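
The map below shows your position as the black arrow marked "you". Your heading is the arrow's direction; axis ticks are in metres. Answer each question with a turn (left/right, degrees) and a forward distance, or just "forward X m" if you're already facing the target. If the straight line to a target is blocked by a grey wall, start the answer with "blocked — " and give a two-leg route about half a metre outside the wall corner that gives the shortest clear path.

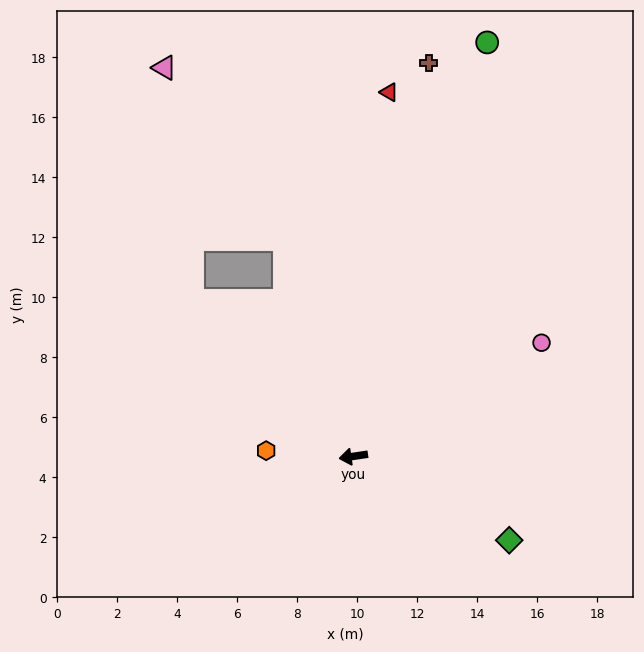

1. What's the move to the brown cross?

turn right 109°, forward 13.4 m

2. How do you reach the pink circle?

turn right 157°, forward 7.3 m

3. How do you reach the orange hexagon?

turn right 12°, forward 2.9 m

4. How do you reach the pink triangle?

blocked — turn right 81°, forward 7.6 m, then turn left 18°, forward 7.0 m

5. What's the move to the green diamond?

turn left 143°, forward 5.9 m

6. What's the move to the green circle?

turn right 116°, forward 14.5 m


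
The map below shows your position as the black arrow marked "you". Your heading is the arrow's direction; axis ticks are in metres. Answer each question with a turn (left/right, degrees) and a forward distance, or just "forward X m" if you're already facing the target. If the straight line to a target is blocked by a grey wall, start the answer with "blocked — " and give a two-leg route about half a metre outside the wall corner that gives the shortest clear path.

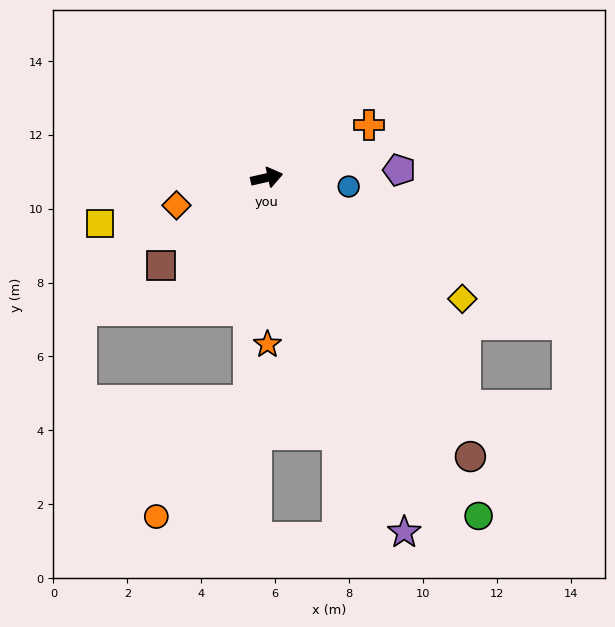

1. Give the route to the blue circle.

turn right 19°, forward 2.2 m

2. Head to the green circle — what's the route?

turn right 71°, forward 10.8 m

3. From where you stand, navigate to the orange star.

turn right 102°, forward 4.5 m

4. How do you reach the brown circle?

turn right 67°, forward 9.4 m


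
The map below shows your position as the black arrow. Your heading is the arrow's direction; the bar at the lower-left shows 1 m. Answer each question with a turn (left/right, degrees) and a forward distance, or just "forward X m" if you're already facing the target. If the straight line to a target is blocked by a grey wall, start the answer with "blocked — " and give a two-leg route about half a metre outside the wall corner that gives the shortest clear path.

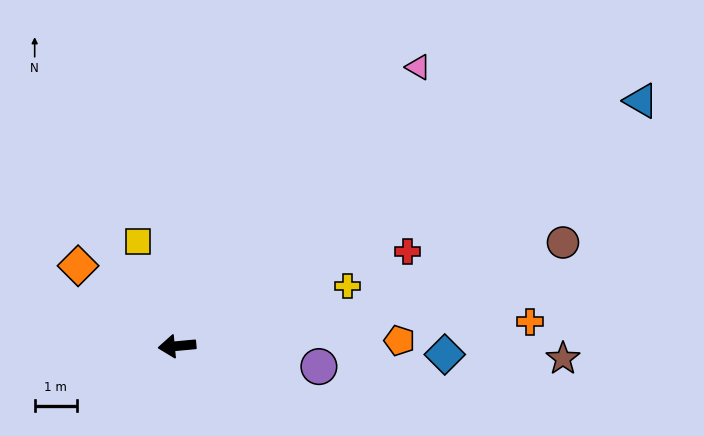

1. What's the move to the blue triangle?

turn right 157°, forward 12.5 m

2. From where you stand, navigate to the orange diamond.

turn right 44°, forward 3.0 m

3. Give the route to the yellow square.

turn right 75°, forward 2.7 m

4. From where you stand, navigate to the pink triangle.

turn right 136°, forward 8.8 m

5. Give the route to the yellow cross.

turn right 166°, forward 4.3 m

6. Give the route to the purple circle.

turn left 166°, forward 3.4 m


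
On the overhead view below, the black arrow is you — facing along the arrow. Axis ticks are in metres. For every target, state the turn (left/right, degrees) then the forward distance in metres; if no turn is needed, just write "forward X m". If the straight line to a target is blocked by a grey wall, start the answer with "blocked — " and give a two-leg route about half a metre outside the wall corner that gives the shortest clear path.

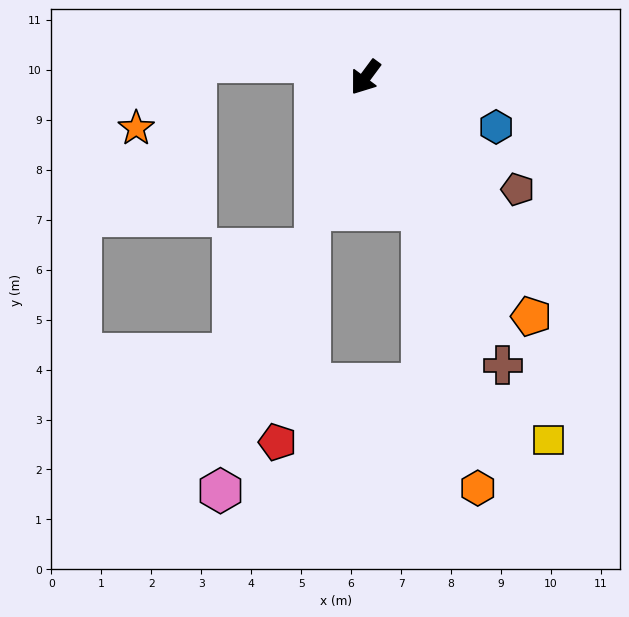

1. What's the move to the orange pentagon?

turn left 71°, forward 5.8 m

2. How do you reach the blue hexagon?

turn left 106°, forward 2.8 m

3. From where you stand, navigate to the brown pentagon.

turn left 90°, forward 3.8 m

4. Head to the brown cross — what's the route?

turn left 62°, forward 6.4 m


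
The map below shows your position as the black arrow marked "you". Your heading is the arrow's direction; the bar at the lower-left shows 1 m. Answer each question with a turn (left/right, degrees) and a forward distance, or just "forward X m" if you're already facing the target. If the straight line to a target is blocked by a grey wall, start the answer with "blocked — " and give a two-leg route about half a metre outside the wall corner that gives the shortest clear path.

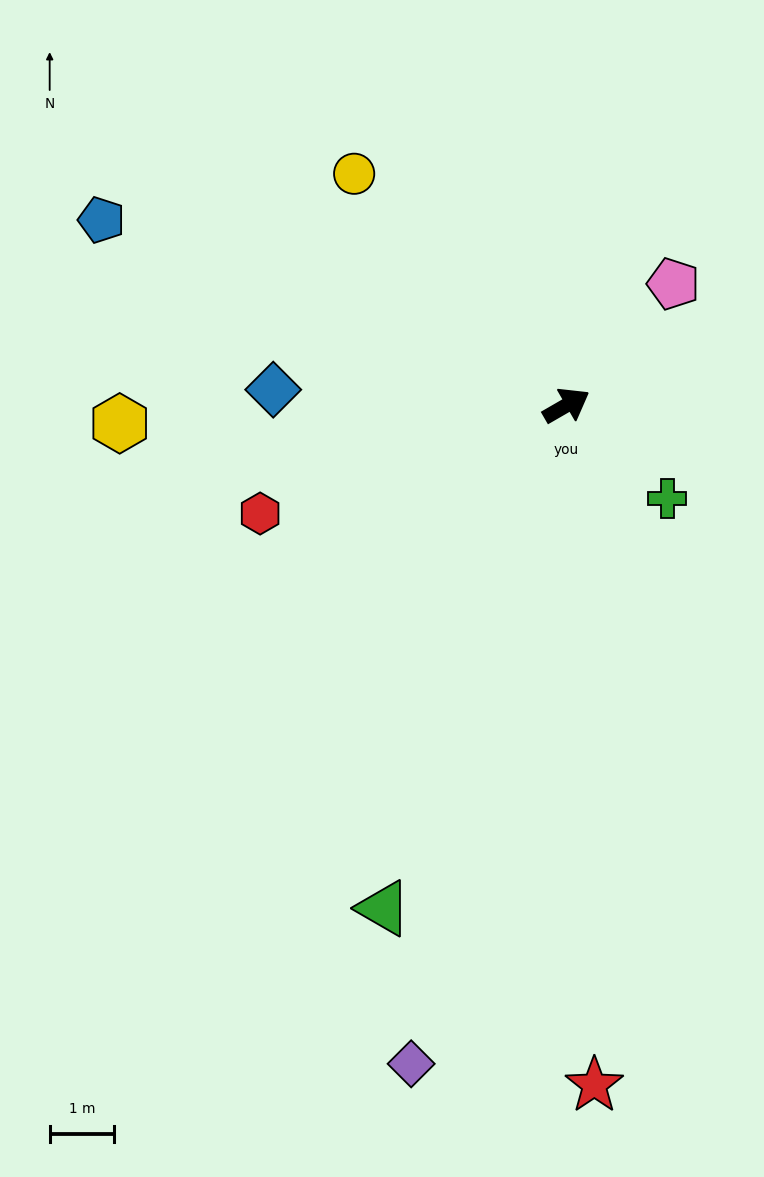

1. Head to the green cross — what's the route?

turn right 73°, forward 2.1 m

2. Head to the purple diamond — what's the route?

turn right 133°, forward 10.5 m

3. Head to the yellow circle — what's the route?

turn left 102°, forward 4.9 m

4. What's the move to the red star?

turn right 118°, forward 10.5 m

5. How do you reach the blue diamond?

turn left 147°, forward 4.5 m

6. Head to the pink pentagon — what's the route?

turn left 19°, forward 2.5 m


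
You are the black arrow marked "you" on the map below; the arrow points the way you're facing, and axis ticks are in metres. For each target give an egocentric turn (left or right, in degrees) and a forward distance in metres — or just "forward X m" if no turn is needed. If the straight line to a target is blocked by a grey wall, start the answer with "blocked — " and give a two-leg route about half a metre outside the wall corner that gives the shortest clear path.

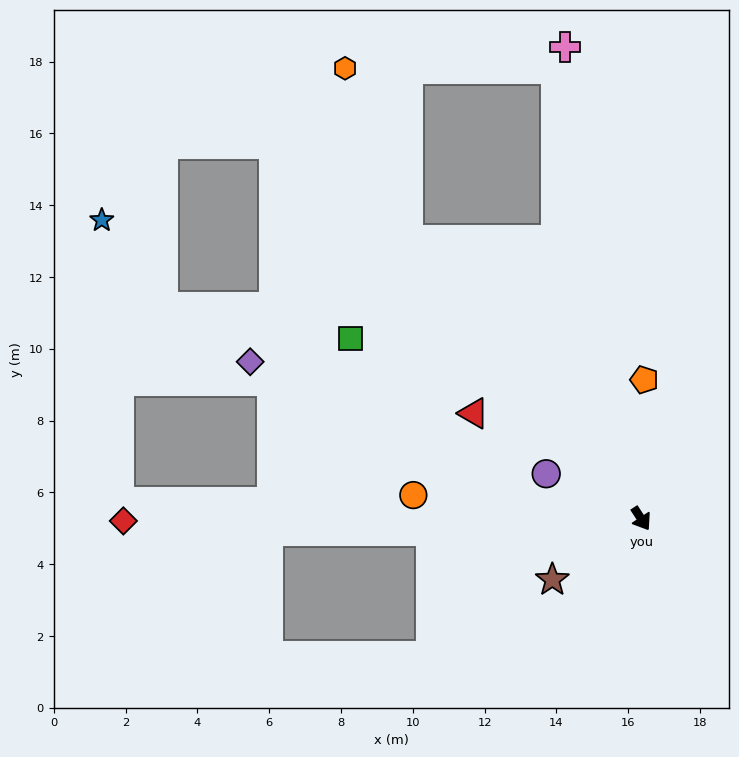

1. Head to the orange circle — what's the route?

turn right 129°, forward 6.4 m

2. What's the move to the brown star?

turn right 89°, forward 3.0 m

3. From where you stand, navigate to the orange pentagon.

turn left 146°, forward 3.9 m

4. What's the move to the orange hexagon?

blocked — turn right 173°, forward 10.1 m, then turn right 20°, forward 5.1 m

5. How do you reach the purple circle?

turn right 148°, forward 2.9 m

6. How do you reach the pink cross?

turn left 156°, forward 13.3 m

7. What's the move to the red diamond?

turn right 123°, forward 14.4 m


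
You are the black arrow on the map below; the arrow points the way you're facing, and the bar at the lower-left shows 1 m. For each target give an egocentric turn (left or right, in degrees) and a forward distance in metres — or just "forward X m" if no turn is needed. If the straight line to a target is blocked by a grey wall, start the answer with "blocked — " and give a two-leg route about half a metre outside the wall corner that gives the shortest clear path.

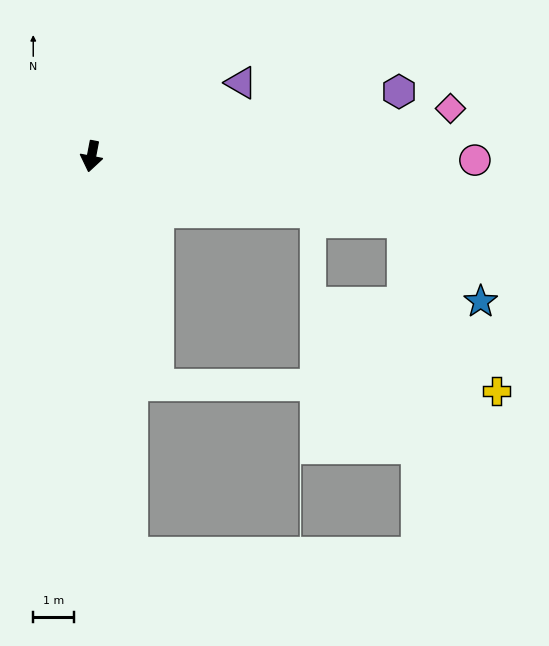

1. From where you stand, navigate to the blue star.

blocked — turn left 89°, forward 7.8 m, then turn right 34°, forward 2.7 m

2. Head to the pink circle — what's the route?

turn left 100°, forward 9.4 m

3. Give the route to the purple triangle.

turn left 127°, forward 4.1 m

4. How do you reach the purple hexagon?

turn left 113°, forward 7.7 m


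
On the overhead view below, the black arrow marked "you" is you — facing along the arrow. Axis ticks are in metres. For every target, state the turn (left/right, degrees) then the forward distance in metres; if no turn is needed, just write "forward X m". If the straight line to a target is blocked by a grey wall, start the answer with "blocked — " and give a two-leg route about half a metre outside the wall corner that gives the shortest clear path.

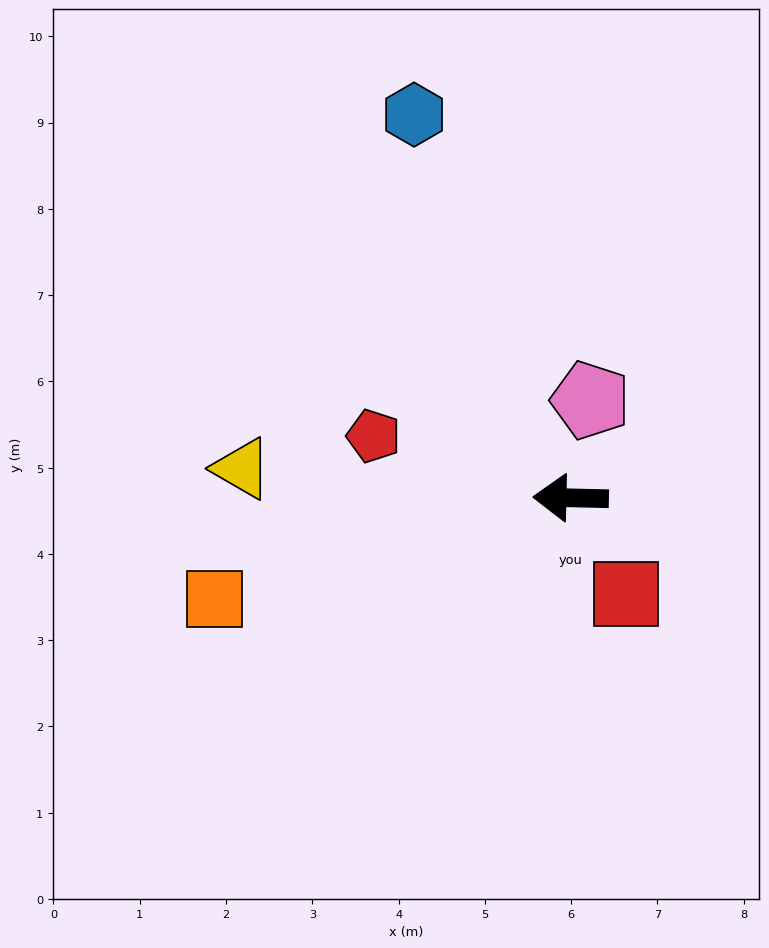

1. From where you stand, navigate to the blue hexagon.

turn right 66°, forward 4.8 m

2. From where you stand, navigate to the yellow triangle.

turn right 4°, forward 3.8 m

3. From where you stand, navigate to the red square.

turn left 121°, forward 1.3 m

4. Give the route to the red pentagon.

turn right 16°, forward 2.4 m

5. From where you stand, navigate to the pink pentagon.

turn right 100°, forward 1.2 m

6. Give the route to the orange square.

turn left 17°, forward 4.3 m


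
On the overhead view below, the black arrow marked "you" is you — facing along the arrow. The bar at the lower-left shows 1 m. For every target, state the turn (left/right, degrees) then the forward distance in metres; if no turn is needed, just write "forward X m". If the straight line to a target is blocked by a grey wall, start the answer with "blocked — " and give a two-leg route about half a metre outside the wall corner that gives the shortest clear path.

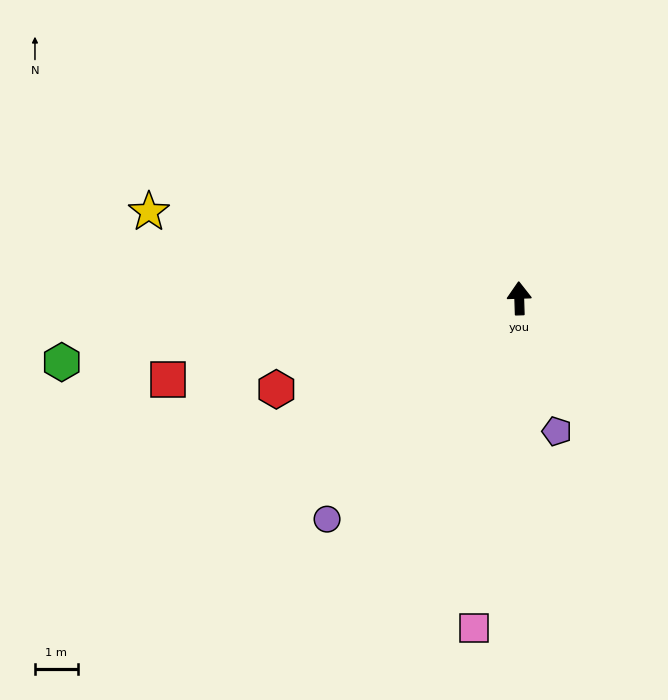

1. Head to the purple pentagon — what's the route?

turn right 166°, forward 3.2 m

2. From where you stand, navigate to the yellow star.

turn left 75°, forward 8.9 m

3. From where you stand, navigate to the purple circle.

turn left 137°, forward 6.8 m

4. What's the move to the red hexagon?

turn left 109°, forward 6.0 m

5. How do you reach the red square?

turn left 101°, forward 8.4 m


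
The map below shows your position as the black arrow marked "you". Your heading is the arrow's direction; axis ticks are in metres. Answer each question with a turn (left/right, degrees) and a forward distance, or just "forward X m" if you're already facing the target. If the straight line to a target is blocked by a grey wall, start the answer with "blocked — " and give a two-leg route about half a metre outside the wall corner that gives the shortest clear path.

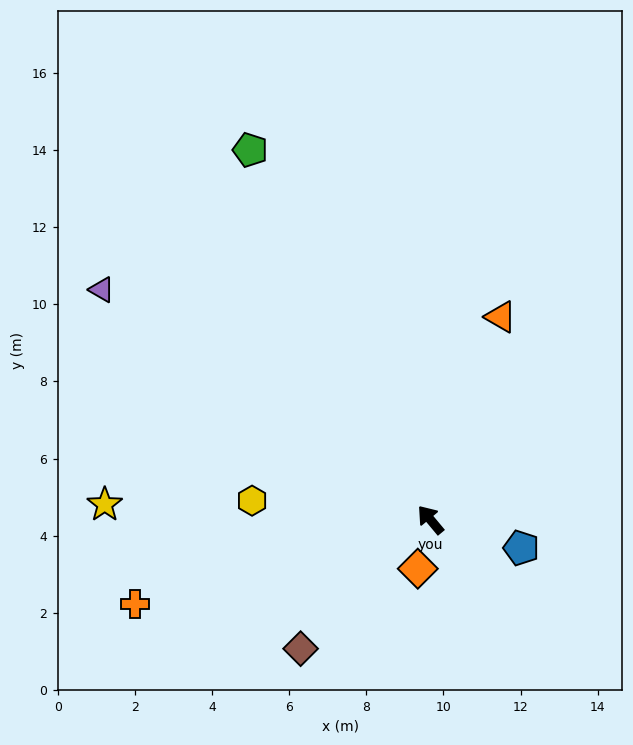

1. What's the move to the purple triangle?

turn left 15°, forward 10.4 m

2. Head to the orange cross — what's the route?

turn left 66°, forward 8.0 m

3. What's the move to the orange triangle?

turn right 59°, forward 5.6 m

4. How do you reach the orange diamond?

turn left 126°, forward 1.3 m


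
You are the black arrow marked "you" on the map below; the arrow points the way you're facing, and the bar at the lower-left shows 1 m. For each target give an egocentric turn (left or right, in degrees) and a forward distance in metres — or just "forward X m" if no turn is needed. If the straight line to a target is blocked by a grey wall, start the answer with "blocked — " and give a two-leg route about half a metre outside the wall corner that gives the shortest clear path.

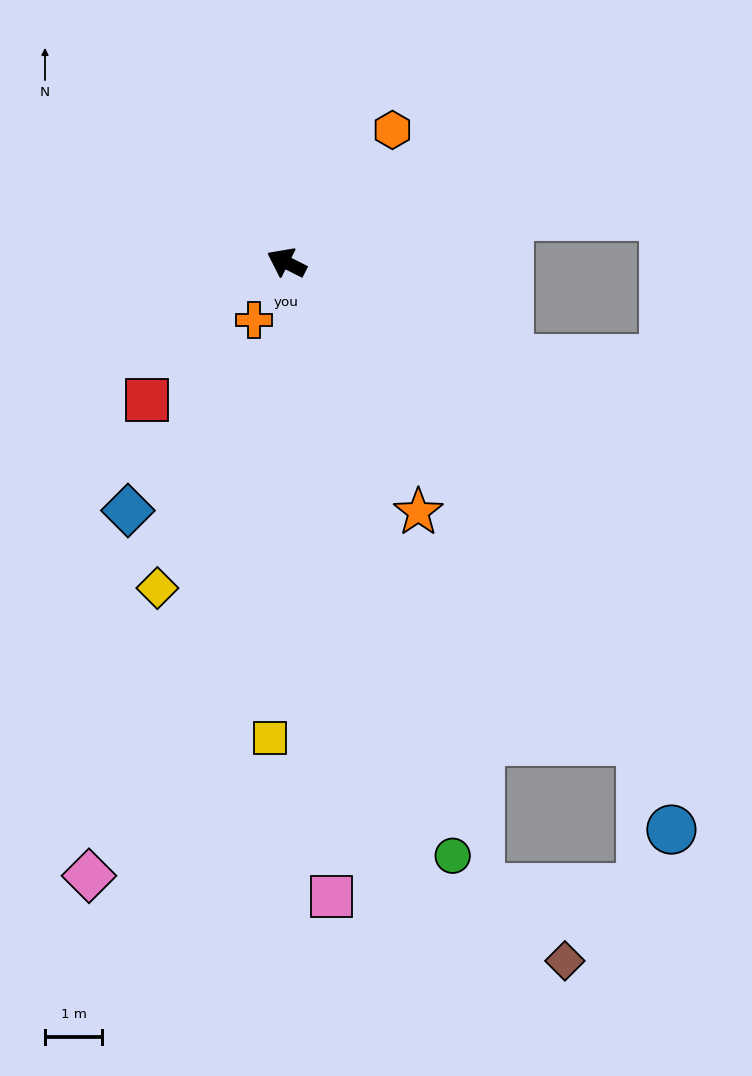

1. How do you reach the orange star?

turn left 145°, forward 4.9 m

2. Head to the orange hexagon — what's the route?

turn right 102°, forward 3.0 m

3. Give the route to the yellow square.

turn left 115°, forward 8.3 m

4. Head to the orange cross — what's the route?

turn left 87°, forward 1.2 m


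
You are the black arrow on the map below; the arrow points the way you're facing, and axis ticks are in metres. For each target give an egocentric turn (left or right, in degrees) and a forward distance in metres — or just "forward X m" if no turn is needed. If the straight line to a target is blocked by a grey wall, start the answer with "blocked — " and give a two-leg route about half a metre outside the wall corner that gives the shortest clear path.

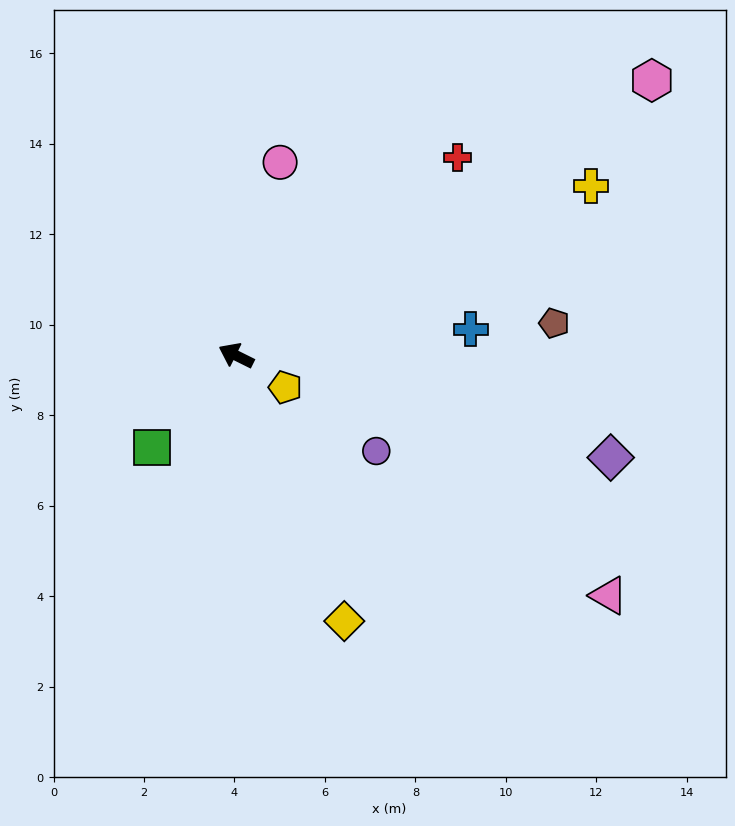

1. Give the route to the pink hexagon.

turn right 120°, forward 11.0 m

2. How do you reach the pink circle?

turn right 76°, forward 4.4 m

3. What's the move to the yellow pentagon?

turn left 174°, forward 1.3 m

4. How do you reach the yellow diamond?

turn left 139°, forward 6.3 m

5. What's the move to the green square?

turn left 74°, forward 2.8 m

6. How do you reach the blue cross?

turn right 147°, forward 5.2 m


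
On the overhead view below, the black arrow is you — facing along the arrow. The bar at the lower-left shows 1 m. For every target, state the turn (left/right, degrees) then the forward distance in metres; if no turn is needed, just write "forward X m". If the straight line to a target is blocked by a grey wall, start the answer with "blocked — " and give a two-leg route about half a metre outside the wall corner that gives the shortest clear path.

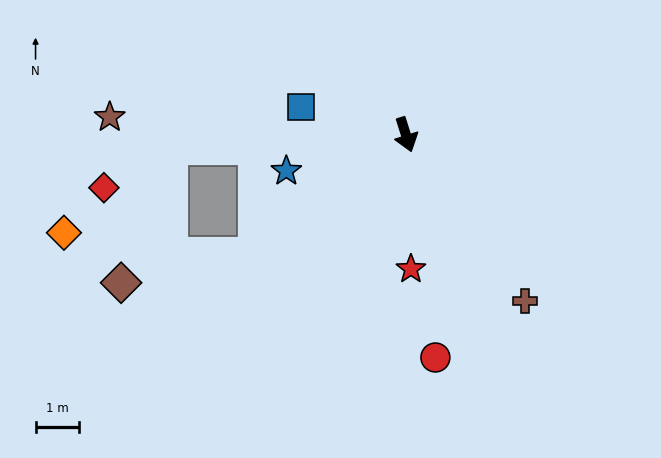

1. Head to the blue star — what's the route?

turn right 91°, forward 2.9 m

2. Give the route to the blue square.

turn right 122°, forward 2.5 m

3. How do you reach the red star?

turn right 15°, forward 3.1 m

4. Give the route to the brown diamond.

blocked — turn right 69°, forward 4.4 m, then turn right 27°, forward 3.2 m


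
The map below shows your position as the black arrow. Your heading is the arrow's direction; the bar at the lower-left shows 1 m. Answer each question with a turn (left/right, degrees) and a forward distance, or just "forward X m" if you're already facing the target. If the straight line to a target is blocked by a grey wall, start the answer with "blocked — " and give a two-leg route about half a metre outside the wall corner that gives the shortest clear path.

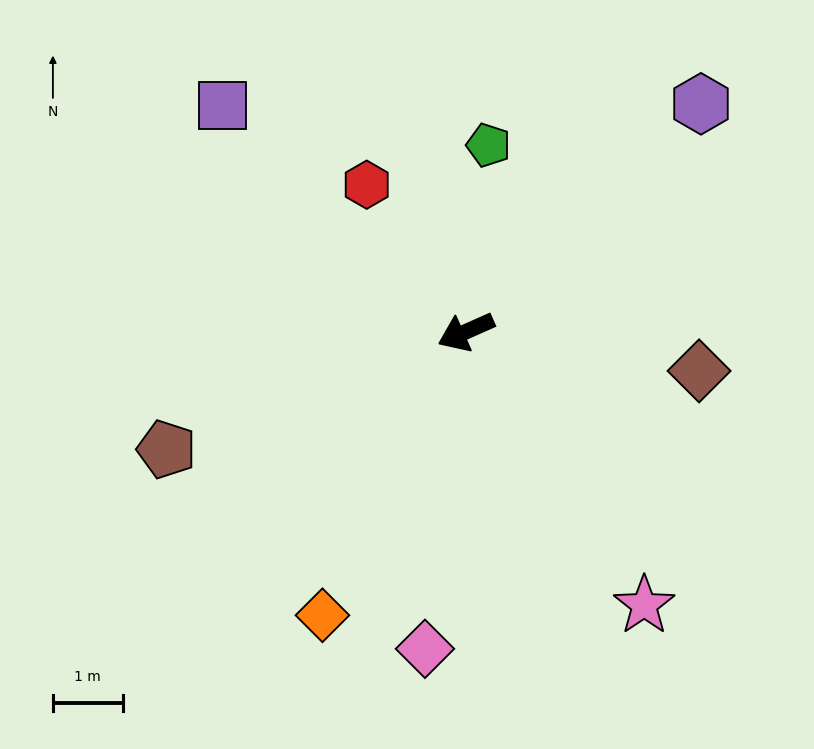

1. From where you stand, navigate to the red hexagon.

turn right 80°, forward 2.5 m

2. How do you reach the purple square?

turn right 67°, forward 4.8 m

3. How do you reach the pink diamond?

turn left 59°, forward 4.6 m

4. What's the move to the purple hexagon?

turn right 160°, forward 4.7 m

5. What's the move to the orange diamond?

turn left 39°, forward 4.6 m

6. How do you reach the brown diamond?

turn left 146°, forward 3.4 m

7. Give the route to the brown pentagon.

turn right 3°, forward 4.6 m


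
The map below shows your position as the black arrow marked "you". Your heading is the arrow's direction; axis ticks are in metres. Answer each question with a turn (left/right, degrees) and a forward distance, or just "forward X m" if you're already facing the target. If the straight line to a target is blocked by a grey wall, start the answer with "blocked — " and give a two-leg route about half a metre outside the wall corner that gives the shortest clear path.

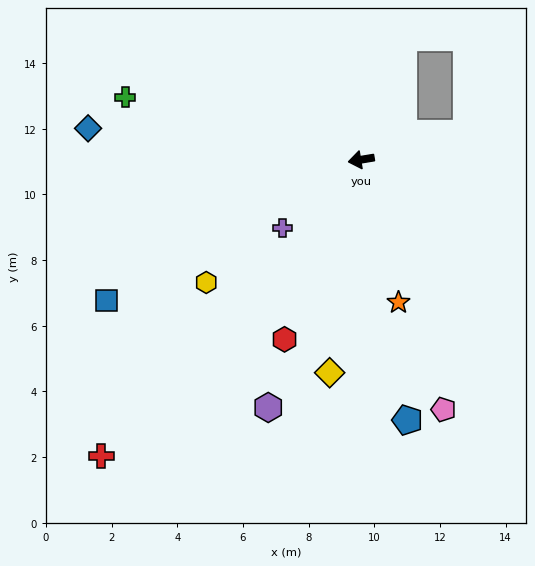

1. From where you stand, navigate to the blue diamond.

turn right 16°, forward 8.4 m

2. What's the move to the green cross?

turn right 24°, forward 7.4 m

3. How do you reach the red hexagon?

turn left 57°, forward 5.9 m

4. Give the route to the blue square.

turn left 20°, forward 8.9 m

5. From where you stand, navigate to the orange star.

turn left 95°, forward 4.5 m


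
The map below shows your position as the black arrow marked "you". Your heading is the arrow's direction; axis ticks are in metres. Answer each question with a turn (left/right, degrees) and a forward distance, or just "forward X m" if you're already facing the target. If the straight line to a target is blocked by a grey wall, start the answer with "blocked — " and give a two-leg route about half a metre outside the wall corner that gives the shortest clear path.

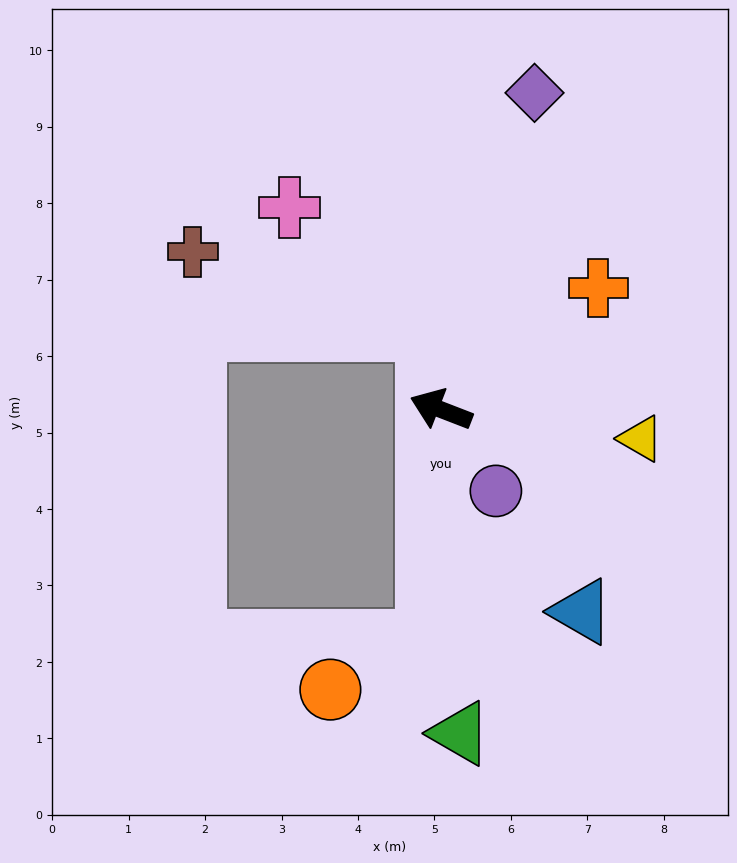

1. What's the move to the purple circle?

turn left 145°, forward 1.3 m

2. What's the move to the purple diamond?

turn right 85°, forward 4.3 m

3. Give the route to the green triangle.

turn left 114°, forward 4.2 m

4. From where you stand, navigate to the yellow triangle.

turn right 167°, forward 2.6 m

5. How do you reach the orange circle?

blocked — turn left 108°, forward 3.0 m, then turn right 61°, forward 1.4 m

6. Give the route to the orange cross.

turn right 121°, forward 2.6 m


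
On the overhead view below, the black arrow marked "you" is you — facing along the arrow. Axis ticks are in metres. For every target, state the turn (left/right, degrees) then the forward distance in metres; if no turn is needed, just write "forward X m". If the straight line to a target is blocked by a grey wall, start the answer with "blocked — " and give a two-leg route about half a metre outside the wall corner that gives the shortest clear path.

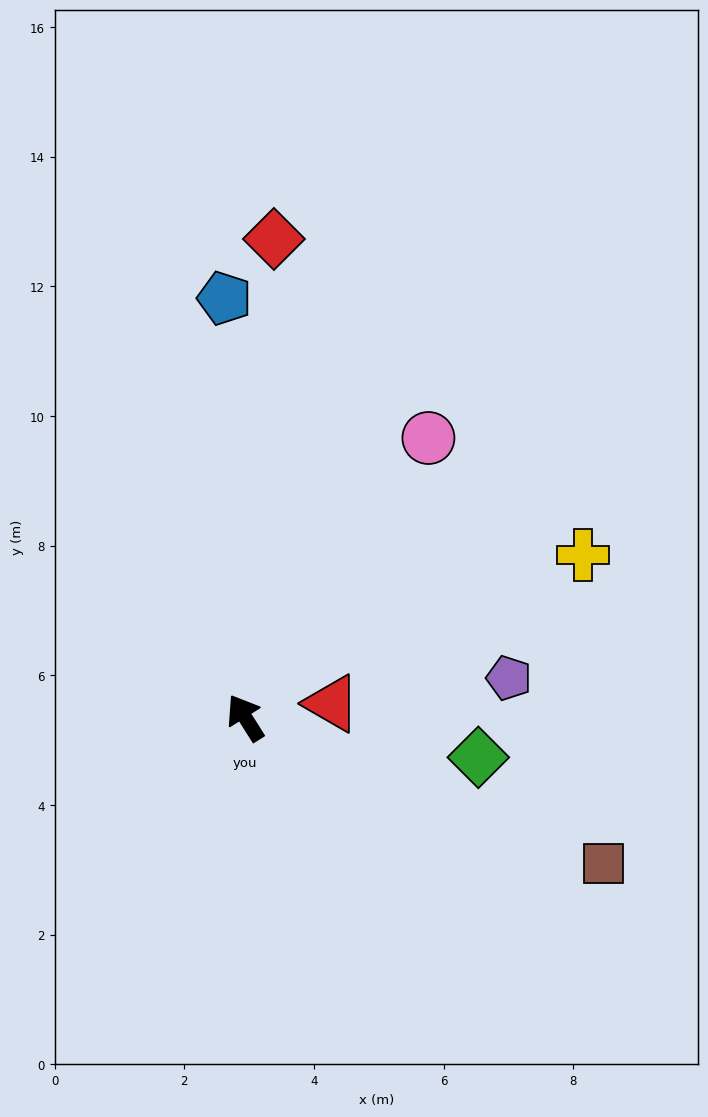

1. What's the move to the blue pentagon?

turn right 29°, forward 6.5 m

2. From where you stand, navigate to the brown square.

turn right 144°, forward 6.0 m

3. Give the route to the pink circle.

turn right 65°, forward 5.2 m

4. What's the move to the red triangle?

turn right 113°, forward 1.4 m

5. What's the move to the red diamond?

turn right 36°, forward 7.4 m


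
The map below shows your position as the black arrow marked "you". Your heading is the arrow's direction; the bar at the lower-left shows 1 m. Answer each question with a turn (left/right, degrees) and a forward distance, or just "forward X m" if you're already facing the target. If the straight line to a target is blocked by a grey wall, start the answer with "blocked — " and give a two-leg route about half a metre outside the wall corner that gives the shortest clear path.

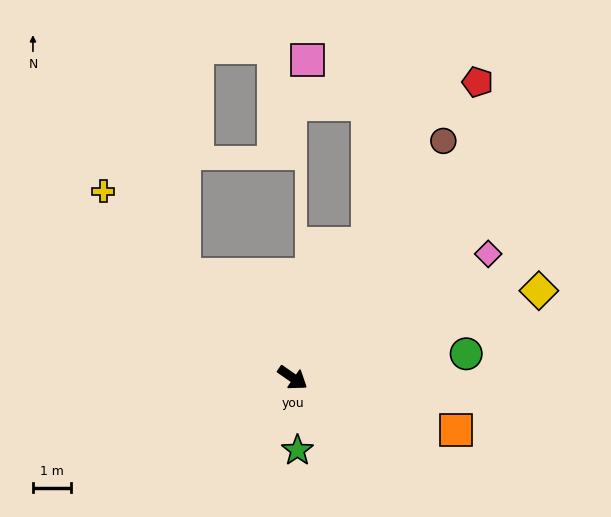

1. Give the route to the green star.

turn right 51°, forward 1.9 m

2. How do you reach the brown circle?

turn left 92°, forward 7.3 m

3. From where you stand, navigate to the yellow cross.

turn left 170°, forward 6.9 m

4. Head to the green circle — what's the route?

turn left 43°, forward 4.6 m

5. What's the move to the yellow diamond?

turn left 54°, forward 6.8 m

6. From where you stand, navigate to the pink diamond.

turn left 67°, forward 6.0 m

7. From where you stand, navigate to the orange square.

turn left 17°, forward 4.5 m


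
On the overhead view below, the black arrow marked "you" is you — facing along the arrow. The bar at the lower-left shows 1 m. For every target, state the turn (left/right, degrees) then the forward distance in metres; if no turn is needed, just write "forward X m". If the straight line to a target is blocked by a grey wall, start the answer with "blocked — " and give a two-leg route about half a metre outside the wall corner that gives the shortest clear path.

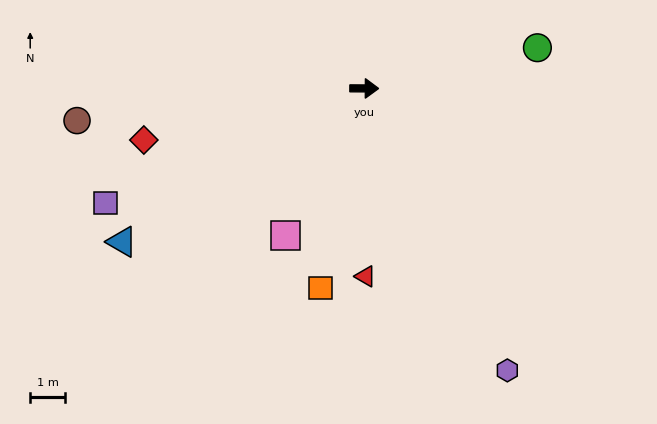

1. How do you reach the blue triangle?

turn right 147°, forward 8.2 m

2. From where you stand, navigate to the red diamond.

turn right 167°, forward 6.4 m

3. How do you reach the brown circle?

turn right 173°, forward 8.2 m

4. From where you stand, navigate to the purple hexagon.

turn right 63°, forward 9.0 m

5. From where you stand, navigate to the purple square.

turn right 156°, forward 8.1 m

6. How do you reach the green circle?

turn left 14°, forward 5.1 m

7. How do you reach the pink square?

turn right 118°, forward 4.7 m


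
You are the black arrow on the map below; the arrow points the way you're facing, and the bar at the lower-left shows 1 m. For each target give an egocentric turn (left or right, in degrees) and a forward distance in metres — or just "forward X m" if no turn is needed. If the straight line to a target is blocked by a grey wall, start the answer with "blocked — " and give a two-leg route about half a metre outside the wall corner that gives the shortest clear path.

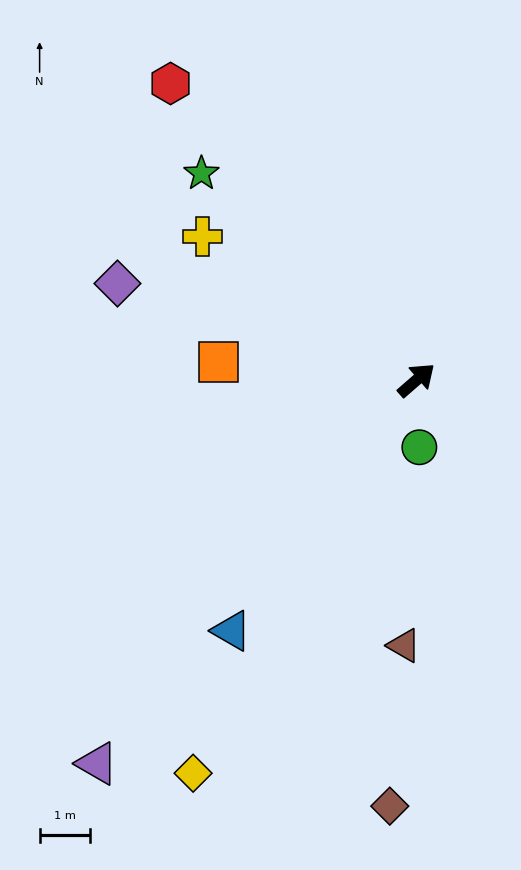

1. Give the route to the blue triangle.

turn right 167°, forward 6.1 m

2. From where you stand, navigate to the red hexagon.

turn left 89°, forward 7.6 m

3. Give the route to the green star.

turn left 95°, forward 5.9 m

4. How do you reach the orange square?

turn left 134°, forward 3.9 m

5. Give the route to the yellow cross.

turn left 105°, forward 5.1 m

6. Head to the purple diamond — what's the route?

turn left 121°, forward 6.2 m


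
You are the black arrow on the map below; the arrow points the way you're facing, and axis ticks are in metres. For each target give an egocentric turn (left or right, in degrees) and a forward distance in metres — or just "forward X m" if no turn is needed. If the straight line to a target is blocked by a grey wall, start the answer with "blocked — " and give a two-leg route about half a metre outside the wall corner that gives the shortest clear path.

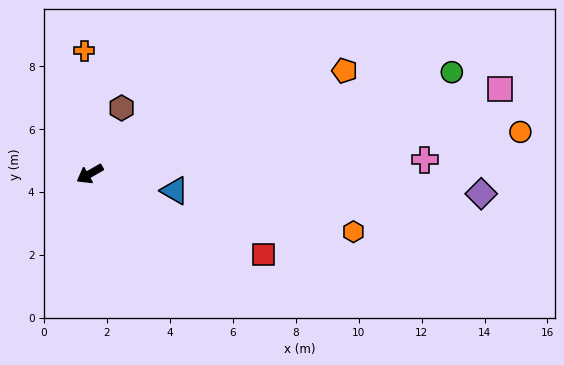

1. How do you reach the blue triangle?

turn left 139°, forward 2.7 m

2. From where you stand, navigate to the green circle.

turn left 166°, forward 11.9 m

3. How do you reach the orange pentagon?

turn left 172°, forward 8.7 m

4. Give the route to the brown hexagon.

turn right 146°, forward 2.3 m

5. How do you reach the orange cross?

turn right 117°, forward 3.9 m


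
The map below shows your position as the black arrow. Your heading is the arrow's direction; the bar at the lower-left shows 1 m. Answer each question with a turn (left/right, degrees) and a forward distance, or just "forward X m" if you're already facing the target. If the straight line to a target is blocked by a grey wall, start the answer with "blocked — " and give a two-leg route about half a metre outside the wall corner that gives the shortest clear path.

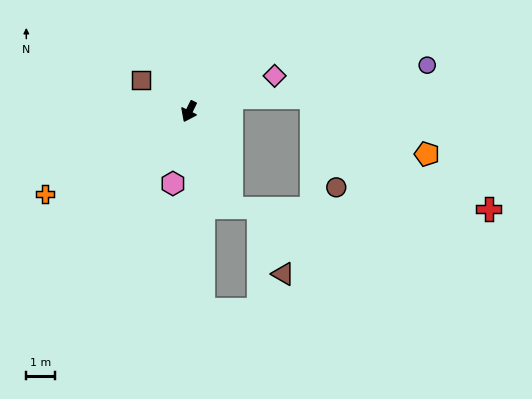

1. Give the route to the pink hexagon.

turn left 13°, forward 2.5 m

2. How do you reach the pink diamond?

turn left 139°, forward 3.2 m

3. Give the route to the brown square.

turn right 97°, forward 2.0 m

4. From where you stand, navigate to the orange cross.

turn right 34°, forward 5.7 m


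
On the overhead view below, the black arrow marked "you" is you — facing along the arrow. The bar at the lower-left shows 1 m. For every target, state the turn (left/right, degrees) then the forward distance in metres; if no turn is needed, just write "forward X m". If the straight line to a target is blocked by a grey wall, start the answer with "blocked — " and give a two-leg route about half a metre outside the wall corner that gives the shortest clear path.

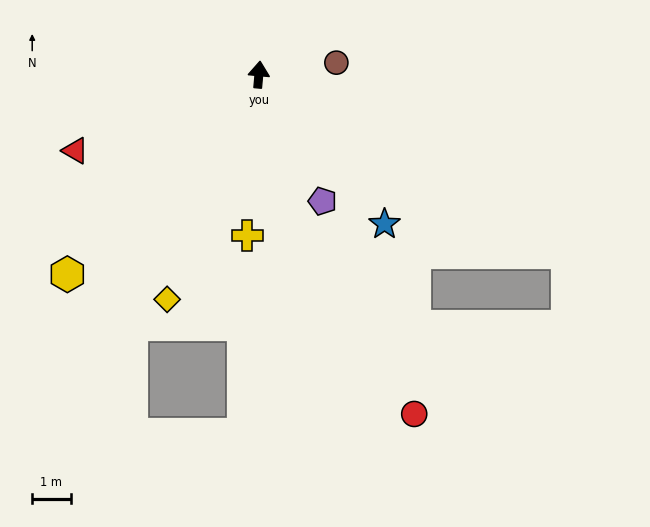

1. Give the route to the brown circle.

turn right 76°, forward 2.0 m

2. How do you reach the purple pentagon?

turn right 148°, forward 3.7 m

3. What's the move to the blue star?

turn right 135°, forward 5.1 m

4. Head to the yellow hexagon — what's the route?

turn left 141°, forward 7.2 m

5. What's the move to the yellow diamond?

turn left 163°, forward 6.3 m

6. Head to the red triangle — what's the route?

turn left 118°, forward 5.2 m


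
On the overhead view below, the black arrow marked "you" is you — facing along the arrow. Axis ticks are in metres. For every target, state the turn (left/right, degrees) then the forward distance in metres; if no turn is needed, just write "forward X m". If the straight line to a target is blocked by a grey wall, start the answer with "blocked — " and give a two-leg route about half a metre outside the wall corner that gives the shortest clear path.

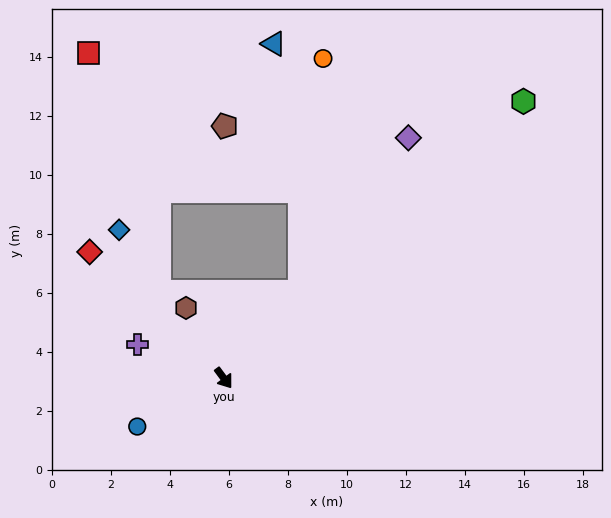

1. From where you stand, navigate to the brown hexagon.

turn left 172°, forward 2.7 m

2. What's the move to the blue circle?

turn right 97°, forward 3.4 m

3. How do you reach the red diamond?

turn right 170°, forward 6.2 m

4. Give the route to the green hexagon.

turn left 96°, forward 13.8 m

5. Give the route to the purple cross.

turn right 148°, forward 3.1 m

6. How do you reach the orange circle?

blocked — turn left 102°, forward 3.9 m, then turn left 36°, forward 8.0 m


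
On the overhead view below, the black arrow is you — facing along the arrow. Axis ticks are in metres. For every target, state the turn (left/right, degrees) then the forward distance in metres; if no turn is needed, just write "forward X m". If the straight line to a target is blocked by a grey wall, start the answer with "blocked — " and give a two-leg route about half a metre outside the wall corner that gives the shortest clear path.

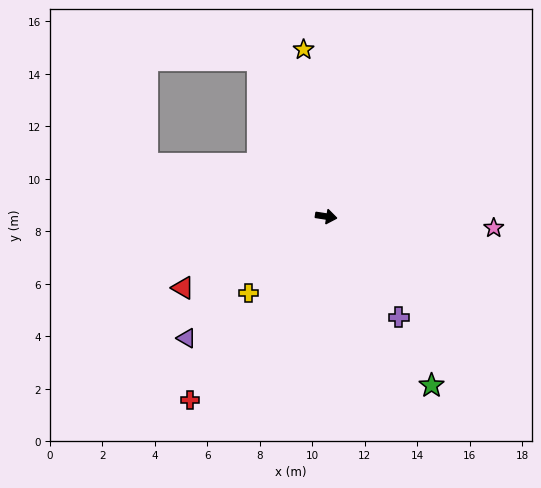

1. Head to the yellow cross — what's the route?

turn right 127°, forward 4.2 m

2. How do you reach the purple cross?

turn right 45°, forward 4.7 m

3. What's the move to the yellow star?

turn left 106°, forward 6.4 m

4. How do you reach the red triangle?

turn right 145°, forward 6.1 m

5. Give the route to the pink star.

turn left 5°, forward 6.4 m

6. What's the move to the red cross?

turn right 118°, forward 8.7 m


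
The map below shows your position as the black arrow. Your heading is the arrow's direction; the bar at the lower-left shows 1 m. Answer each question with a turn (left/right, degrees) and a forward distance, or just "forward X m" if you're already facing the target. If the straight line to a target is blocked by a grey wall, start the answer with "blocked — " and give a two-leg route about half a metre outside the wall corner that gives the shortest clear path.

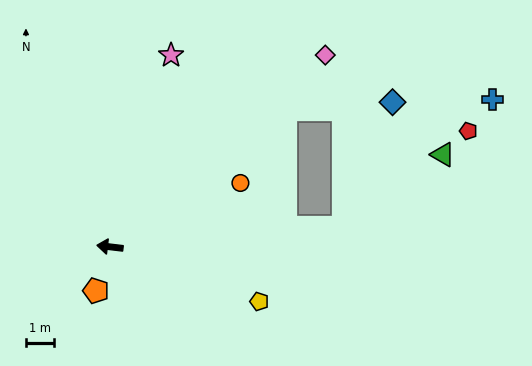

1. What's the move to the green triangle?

blocked — turn right 169°, forward 8.4 m, then turn left 32°, forward 4.4 m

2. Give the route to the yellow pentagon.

turn left 167°, forward 5.7 m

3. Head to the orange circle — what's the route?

turn right 147°, forward 5.2 m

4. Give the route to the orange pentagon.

turn left 79°, forward 1.7 m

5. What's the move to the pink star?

turn right 101°, forward 7.2 m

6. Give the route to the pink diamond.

turn right 132°, forward 10.3 m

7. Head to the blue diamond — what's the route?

blocked — turn right 135°, forward 8.0 m, then turn right 35°, forward 3.9 m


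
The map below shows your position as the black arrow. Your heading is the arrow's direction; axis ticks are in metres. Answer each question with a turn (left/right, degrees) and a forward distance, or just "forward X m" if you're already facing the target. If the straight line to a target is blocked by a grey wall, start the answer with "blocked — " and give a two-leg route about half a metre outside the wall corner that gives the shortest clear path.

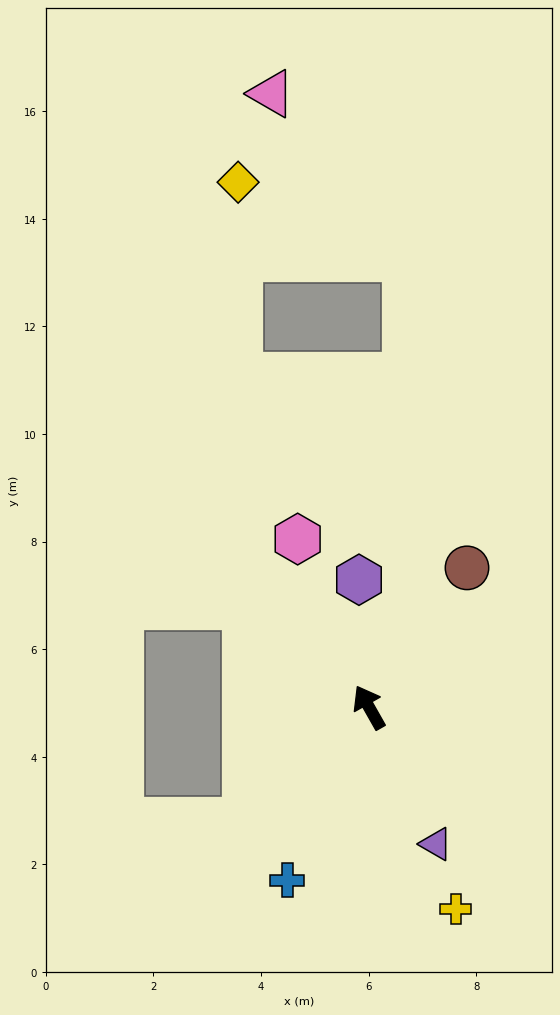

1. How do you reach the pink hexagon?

turn right 7°, forward 3.4 m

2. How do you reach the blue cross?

turn left 125°, forward 3.6 m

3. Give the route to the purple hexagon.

turn right 25°, forward 2.4 m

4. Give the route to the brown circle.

turn right 65°, forward 3.2 m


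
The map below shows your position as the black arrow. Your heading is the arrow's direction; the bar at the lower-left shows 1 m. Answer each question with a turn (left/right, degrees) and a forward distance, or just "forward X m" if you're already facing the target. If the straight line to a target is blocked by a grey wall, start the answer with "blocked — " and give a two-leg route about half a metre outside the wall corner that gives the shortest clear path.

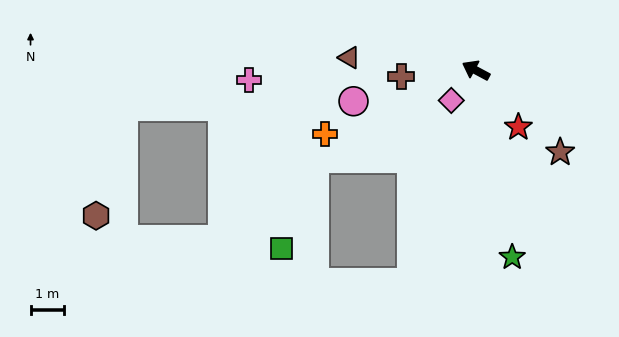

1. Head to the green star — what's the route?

turn left 129°, forward 5.6 m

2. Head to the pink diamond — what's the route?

turn left 79°, forward 1.1 m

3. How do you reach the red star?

turn left 155°, forward 2.1 m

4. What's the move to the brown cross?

turn left 33°, forward 2.2 m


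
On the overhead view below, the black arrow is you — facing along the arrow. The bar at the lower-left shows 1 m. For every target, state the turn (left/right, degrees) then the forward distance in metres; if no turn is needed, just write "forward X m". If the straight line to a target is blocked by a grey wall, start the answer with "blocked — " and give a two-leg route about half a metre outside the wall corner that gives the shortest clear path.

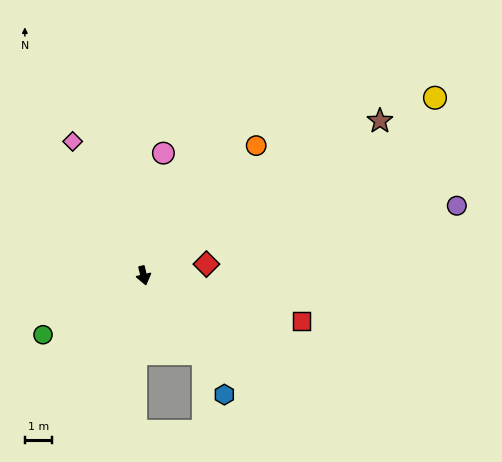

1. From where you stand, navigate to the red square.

turn left 61°, forward 6.1 m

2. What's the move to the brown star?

turn left 110°, forward 10.6 m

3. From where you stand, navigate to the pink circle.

turn left 157°, forward 4.6 m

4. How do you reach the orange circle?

turn left 126°, forward 6.4 m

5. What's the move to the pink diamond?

turn right 166°, forward 5.7 m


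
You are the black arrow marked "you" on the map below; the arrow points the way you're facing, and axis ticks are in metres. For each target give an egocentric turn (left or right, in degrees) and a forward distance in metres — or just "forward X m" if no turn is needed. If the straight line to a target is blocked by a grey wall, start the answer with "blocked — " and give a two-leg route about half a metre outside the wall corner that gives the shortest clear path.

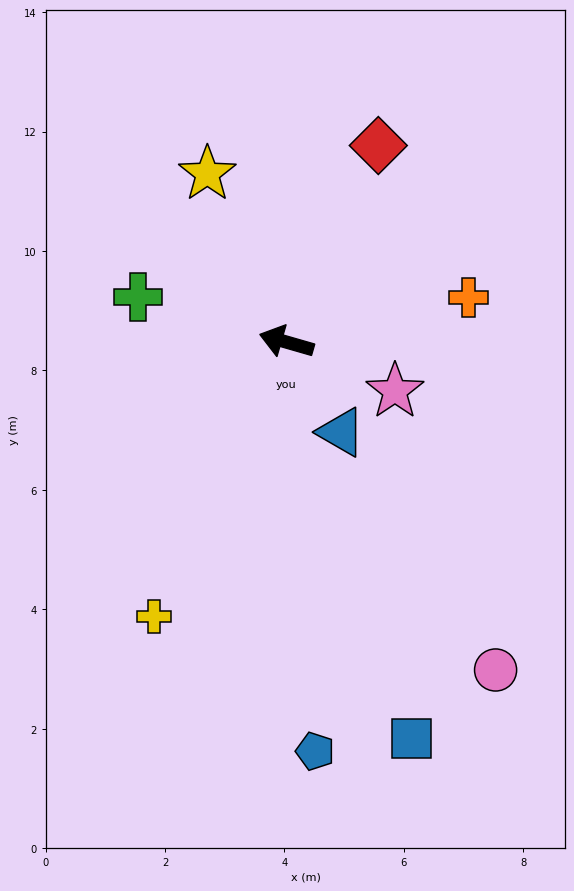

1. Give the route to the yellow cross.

turn left 80°, forward 5.1 m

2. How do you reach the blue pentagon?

turn left 110°, forward 6.9 m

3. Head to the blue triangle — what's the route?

turn left 137°, forward 1.8 m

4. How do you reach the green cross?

forward 2.6 m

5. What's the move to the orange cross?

turn right 150°, forward 3.1 m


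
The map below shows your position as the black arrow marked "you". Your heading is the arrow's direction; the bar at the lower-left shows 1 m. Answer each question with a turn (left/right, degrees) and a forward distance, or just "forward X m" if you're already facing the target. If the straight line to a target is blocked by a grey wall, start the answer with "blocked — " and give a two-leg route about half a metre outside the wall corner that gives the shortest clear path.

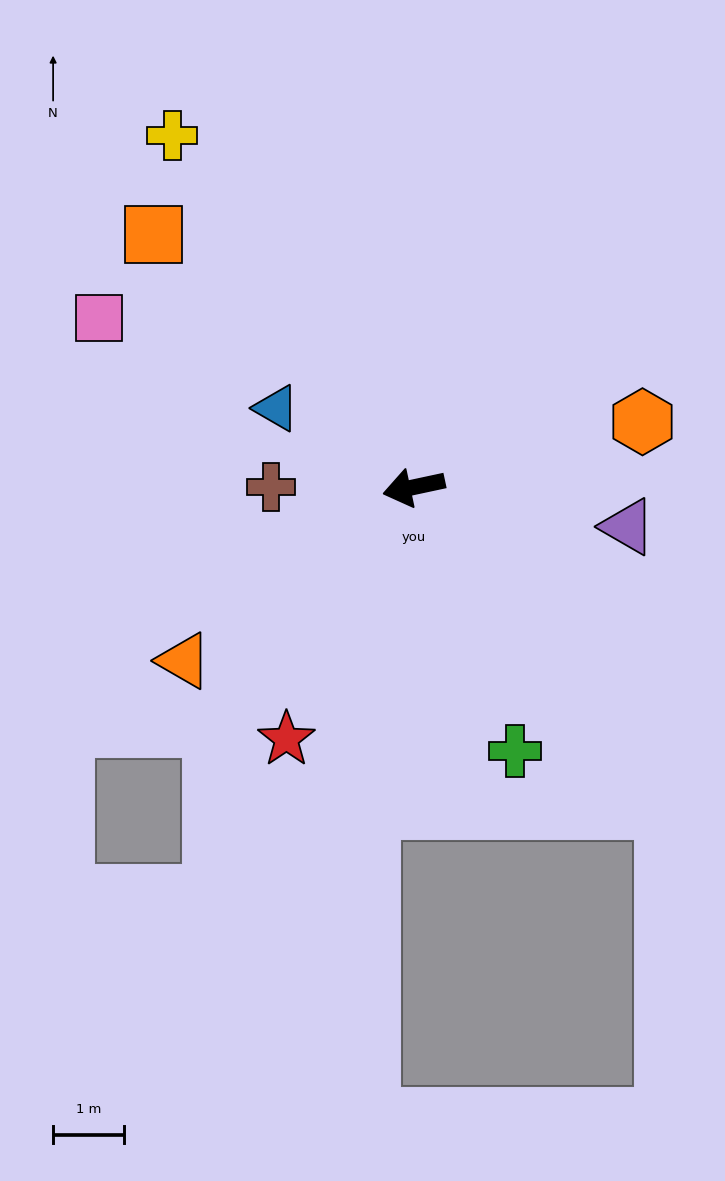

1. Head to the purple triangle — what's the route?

turn left 157°, forward 3.1 m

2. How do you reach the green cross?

turn left 99°, forward 4.0 m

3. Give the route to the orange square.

turn right 56°, forward 5.1 m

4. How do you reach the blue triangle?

turn right 42°, forward 2.2 m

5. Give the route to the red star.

turn left 51°, forward 4.0 m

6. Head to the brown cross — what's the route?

turn right 12°, forward 2.0 m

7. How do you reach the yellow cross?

turn right 68°, forward 6.0 m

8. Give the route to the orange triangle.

turn left 25°, forward 4.1 m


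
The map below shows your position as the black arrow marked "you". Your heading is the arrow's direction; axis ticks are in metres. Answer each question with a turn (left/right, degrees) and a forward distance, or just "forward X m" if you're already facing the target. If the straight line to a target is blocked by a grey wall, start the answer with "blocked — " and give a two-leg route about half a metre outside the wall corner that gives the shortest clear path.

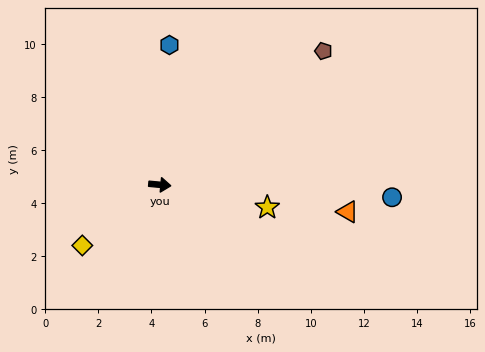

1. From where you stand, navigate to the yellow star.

turn right 7°, forward 4.1 m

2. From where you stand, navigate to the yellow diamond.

turn right 137°, forward 3.7 m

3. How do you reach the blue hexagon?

turn left 91°, forward 5.3 m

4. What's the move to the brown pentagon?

turn left 45°, forward 8.0 m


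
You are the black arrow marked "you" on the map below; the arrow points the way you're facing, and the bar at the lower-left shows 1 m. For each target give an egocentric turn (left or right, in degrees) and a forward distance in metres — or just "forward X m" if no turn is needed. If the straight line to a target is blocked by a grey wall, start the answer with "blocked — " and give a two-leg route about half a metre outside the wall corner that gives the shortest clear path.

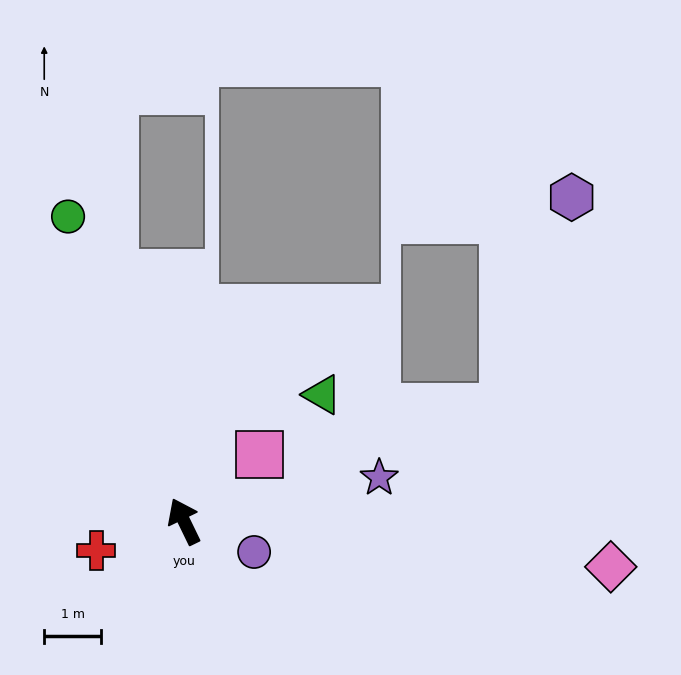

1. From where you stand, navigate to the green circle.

turn right 5°, forward 5.7 m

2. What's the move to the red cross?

turn left 83°, forward 1.6 m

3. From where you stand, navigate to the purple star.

turn right 103°, forward 3.5 m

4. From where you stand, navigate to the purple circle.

turn right 140°, forward 1.3 m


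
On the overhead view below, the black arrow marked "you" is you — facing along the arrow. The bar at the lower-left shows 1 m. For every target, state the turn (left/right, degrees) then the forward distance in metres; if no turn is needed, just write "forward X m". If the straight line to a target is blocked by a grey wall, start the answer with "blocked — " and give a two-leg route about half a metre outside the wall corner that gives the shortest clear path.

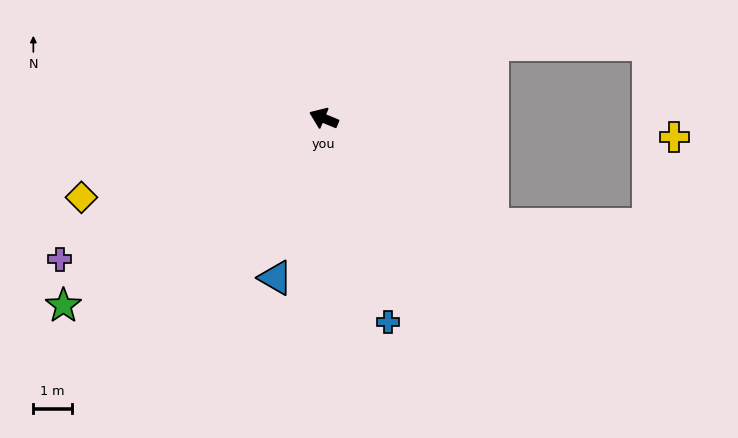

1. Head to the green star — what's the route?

turn left 58°, forward 8.3 m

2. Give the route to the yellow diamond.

turn left 41°, forward 6.6 m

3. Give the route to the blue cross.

turn left 130°, forward 5.5 m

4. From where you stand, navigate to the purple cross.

turn left 51°, forward 7.7 m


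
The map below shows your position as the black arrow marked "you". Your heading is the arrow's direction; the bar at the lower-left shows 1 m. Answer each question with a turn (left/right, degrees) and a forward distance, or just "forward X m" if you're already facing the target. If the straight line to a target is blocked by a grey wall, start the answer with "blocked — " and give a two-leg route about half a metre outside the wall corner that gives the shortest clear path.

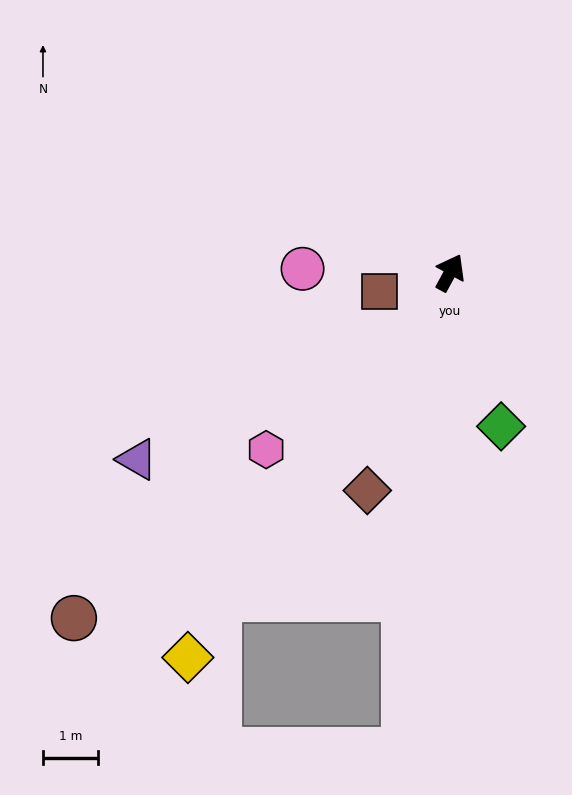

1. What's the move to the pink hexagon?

turn left 162°, forward 4.6 m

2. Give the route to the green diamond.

turn right 133°, forward 2.9 m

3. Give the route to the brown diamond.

turn right 172°, forward 4.2 m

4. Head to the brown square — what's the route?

turn left 134°, forward 1.3 m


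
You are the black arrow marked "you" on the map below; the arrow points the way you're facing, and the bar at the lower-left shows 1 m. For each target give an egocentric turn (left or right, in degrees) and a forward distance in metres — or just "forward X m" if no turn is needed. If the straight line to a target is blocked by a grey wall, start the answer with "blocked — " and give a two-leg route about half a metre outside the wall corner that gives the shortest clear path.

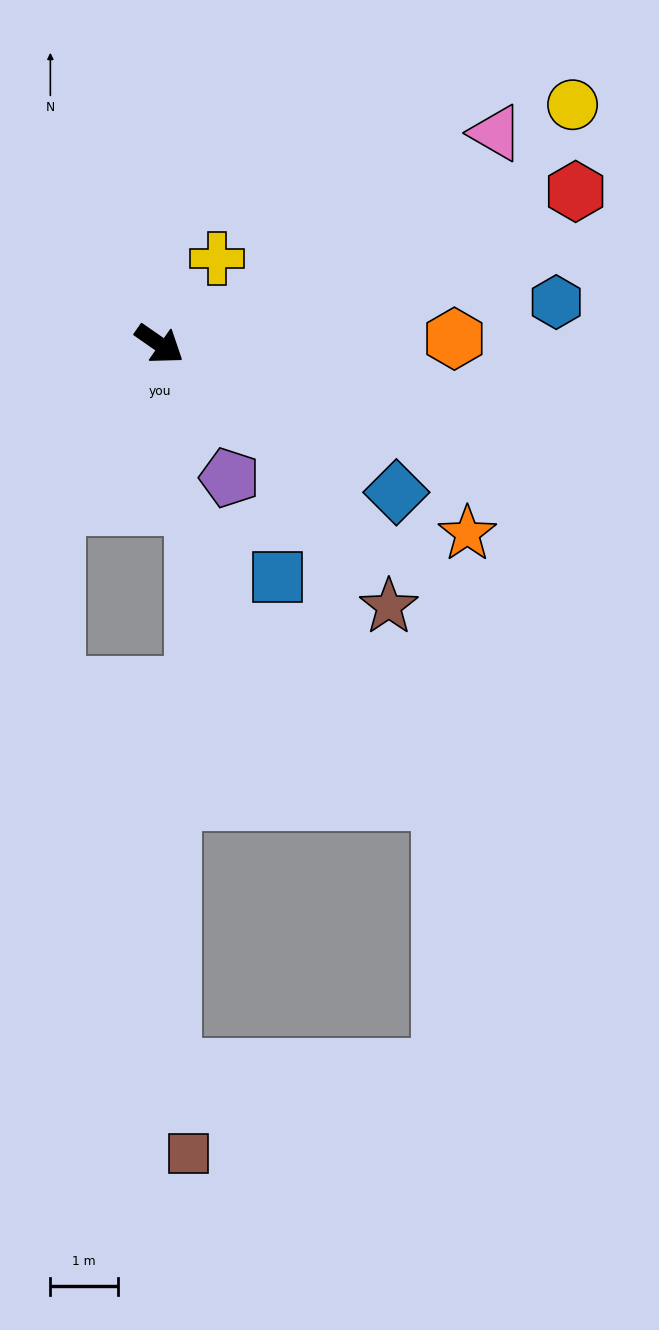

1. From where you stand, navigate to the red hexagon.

turn left 55°, forward 6.6 m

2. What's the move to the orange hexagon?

turn left 36°, forward 4.4 m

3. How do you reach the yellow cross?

turn left 91°, forward 1.5 m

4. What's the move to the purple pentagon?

turn right 27°, forward 2.2 m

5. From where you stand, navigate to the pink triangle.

turn left 67°, forward 5.9 m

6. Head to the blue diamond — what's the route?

turn left 3°, forward 4.1 m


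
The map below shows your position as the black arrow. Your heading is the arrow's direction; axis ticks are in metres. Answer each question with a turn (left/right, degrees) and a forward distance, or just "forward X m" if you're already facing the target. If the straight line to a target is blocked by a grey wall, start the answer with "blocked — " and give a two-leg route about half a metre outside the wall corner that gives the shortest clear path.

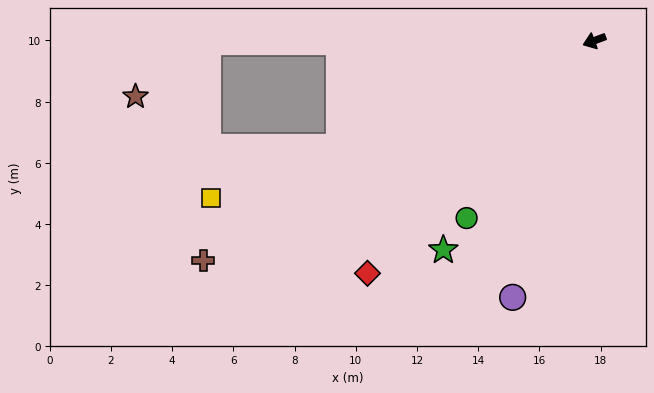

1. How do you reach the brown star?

blocked — turn right 20°, forward 12.6 m, then turn left 36°, forward 3.0 m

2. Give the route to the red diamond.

turn left 25°, forward 10.6 m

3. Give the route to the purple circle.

turn left 52°, forward 8.8 m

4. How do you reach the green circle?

turn left 34°, forward 7.1 m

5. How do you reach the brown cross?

turn left 9°, forward 14.7 m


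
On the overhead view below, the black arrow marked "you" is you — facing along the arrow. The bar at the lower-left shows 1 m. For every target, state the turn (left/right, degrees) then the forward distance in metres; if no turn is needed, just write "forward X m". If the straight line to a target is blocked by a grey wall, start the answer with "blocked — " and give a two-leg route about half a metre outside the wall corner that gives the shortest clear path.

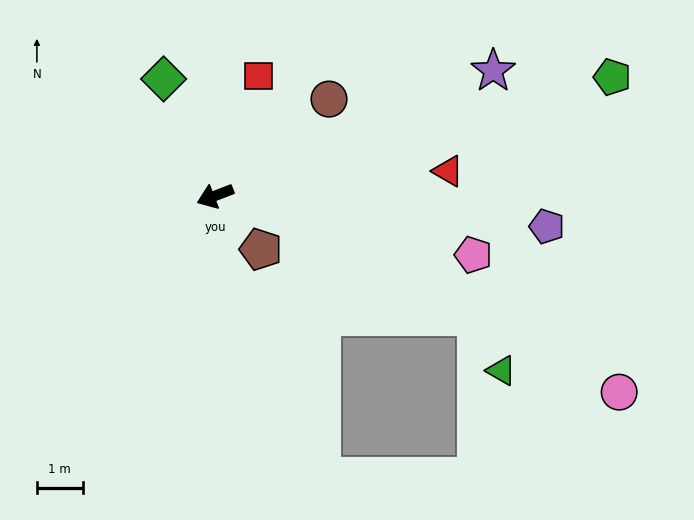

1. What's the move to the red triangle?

turn left 165°, forward 5.1 m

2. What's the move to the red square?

turn right 131°, forward 2.8 m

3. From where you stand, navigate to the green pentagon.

turn left 176°, forward 9.1 m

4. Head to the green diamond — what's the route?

turn right 87°, forward 2.8 m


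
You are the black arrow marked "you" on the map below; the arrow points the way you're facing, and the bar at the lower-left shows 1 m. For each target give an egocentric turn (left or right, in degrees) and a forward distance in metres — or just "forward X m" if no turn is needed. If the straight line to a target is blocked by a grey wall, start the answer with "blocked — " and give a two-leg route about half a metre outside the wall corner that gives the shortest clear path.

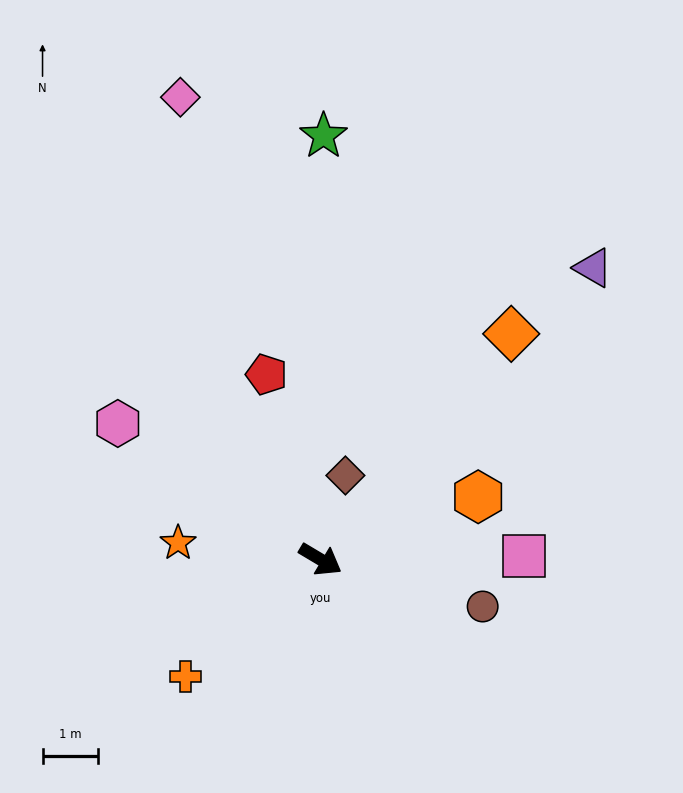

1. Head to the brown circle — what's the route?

turn left 15°, forward 3.1 m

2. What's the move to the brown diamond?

turn left 104°, forward 1.6 m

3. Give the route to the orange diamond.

turn left 81°, forward 5.3 m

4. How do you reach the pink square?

turn left 32°, forward 3.7 m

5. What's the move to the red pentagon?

turn left 137°, forward 3.5 m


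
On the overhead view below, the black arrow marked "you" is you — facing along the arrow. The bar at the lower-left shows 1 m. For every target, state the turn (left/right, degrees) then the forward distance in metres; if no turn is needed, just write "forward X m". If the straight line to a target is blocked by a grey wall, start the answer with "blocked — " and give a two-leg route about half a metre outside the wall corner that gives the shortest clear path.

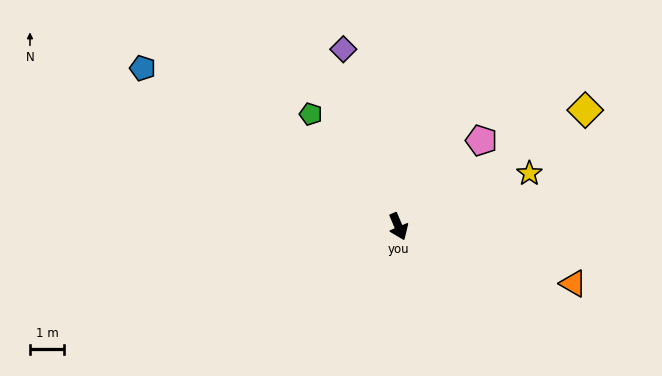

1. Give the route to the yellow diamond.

turn left 99°, forward 6.4 m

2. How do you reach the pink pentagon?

turn left 113°, forward 3.5 m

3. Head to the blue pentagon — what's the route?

turn right 145°, forward 8.8 m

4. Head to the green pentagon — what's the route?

turn right 165°, forward 4.1 m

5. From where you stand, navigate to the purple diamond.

turn left 174°, forward 5.4 m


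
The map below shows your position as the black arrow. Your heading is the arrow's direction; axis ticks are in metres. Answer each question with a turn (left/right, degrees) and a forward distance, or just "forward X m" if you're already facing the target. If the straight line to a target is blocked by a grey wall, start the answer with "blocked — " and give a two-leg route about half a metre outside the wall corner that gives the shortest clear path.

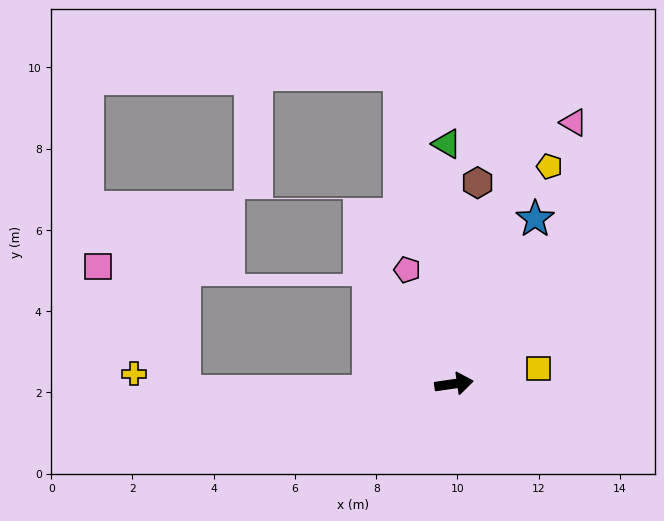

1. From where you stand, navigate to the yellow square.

turn left 2°, forward 2.1 m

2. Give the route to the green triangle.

turn left 83°, forward 5.9 m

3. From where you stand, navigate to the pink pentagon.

turn left 104°, forward 3.0 m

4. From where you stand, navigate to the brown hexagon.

turn left 75°, forward 5.0 m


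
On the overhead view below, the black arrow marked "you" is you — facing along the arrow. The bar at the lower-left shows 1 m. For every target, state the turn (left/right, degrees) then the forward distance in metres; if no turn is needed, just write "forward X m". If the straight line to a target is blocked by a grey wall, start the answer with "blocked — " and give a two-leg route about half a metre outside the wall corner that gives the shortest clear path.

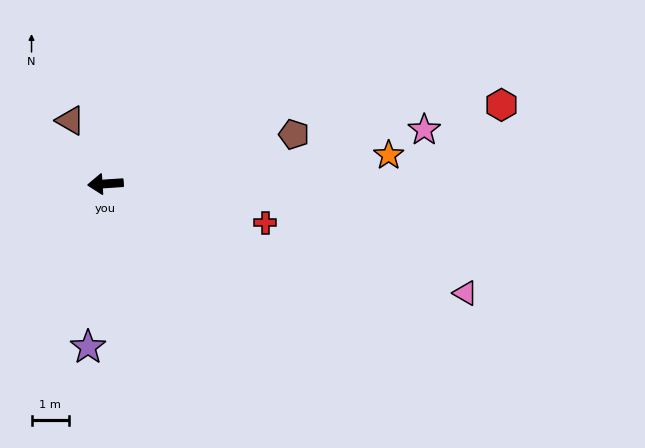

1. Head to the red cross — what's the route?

turn left 163°, forward 4.4 m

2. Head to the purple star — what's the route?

turn left 80°, forward 4.4 m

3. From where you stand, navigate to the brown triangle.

turn right 65°, forward 1.9 m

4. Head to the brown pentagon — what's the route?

turn right 169°, forward 5.2 m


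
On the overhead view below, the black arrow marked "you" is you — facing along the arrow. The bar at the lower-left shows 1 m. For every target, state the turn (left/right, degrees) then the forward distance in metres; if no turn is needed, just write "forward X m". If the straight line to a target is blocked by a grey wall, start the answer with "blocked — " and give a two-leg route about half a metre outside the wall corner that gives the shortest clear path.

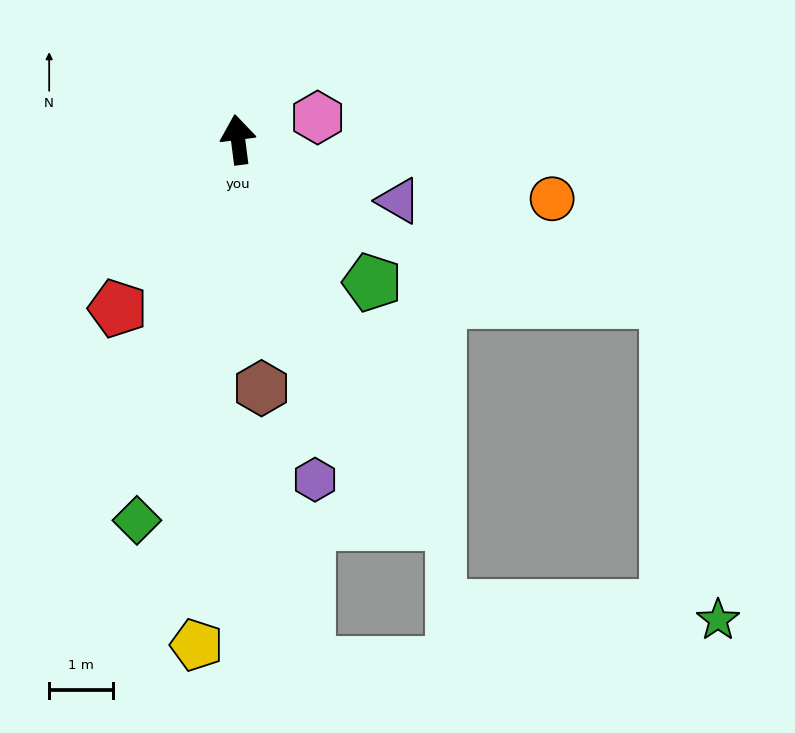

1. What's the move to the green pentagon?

turn right 144°, forward 3.1 m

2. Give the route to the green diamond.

turn left 158°, forward 6.1 m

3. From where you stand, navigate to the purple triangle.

turn right 118°, forward 2.7 m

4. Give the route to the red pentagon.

turn left 137°, forward 3.2 m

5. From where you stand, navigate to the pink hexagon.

turn right 82°, forward 1.3 m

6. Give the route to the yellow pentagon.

turn left 168°, forward 7.9 m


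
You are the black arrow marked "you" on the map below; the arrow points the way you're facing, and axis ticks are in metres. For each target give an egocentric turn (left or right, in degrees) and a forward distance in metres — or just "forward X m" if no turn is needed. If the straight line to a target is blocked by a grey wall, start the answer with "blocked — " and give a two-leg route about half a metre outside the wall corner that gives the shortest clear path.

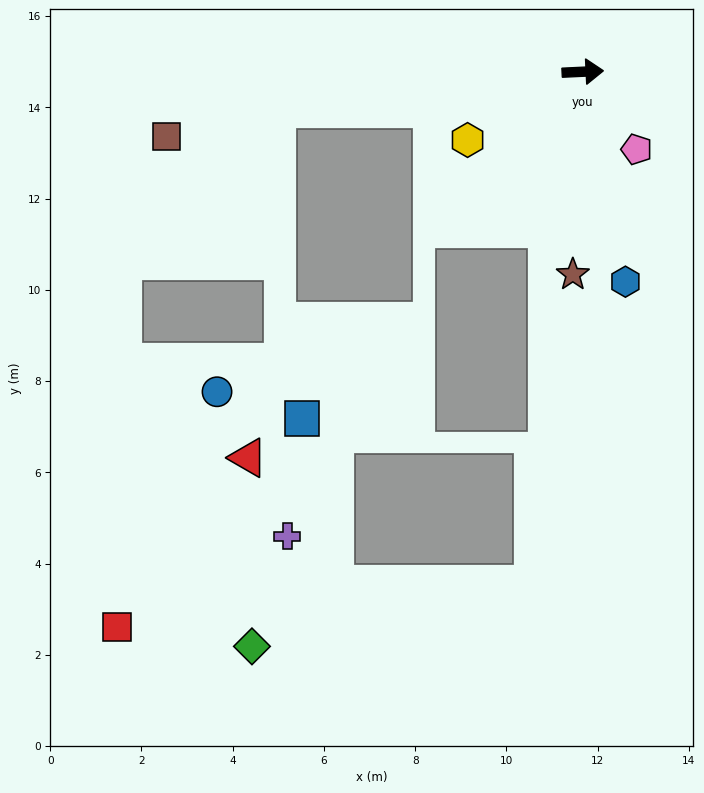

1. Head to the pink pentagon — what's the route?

turn right 58°, forward 2.1 m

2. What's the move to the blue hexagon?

turn right 81°, forward 4.7 m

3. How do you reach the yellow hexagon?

turn right 152°, forward 2.9 m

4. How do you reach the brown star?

turn right 95°, forward 4.4 m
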